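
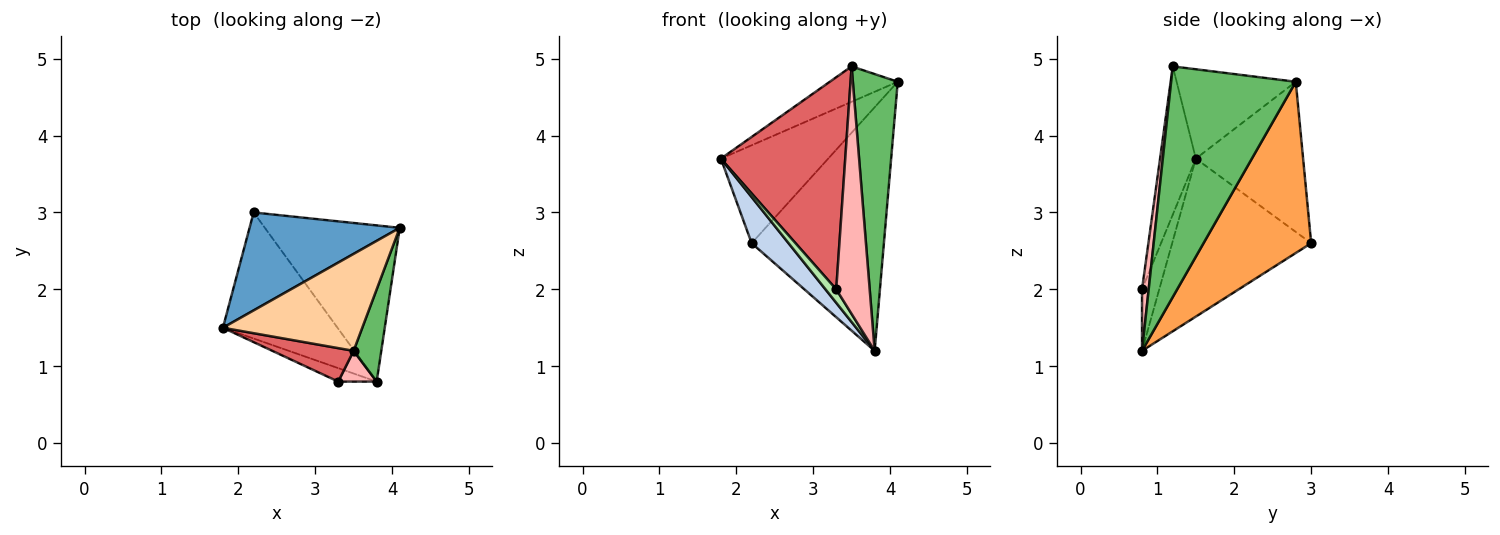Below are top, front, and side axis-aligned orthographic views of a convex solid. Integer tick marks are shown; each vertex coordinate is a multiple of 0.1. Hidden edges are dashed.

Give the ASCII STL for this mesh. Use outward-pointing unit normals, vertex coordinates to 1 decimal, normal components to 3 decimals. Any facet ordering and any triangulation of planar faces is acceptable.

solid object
 facet normal -0.577 0.577 0.577
  outer loop
   vertex 2.2 3.0 2.6
   vertex 1.8 1.5 3.7
   vertex 4.1 2.8 4.7
  endloop
 endfacet
 facet normal -0.791 -0.210 -0.574
  outer loop
   vertex 2.2 3.0 2.6
   vertex 3.8 0.8 1.2
   vertex 1.8 1.5 3.7
  endloop
 endfacet
 facet normal 0.565 0.694 -0.445
  outer loop
   vertex 2.2 3.0 2.6
   vertex 4.1 2.8 4.7
   vertex 3.8 0.8 1.2
  endloop
 endfacet
 facet normal -0.516 0.294 0.805
  outer loop
   vertex 3.5 1.2 4.9
   vertex 4.1 2.8 4.7
   vertex 1.8 1.5 3.7
  endloop
 endfacet
 facet normal 0.935 -0.337 0.112
  outer loop
   vertex 3.5 1.2 4.9
   vertex 3.8 0.8 1.2
   vertex 4.1 2.8 4.7
  endloop
 endfacet
 facet normal -0.749 -0.468 -0.468
  outer loop
   vertex 3.3 0.8 2.0
   vertex 1.8 1.5 3.7
   vertex 3.8 0.8 1.2
  endloop
 endfacet
 facet normal -0.273 -0.950 0.150
  outer loop
   vertex 3.3 0.8 2.0
   vertex 3.5 1.2 4.9
   vertex 1.8 1.5 3.7
  endloop
 endfacet
 facet normal 0.194 -0.974 0.121
  outer loop
   vertex 3.3 0.8 2.0
   vertex 3.8 0.8 1.2
   vertex 3.5 1.2 4.9
  endloop
 endfacet
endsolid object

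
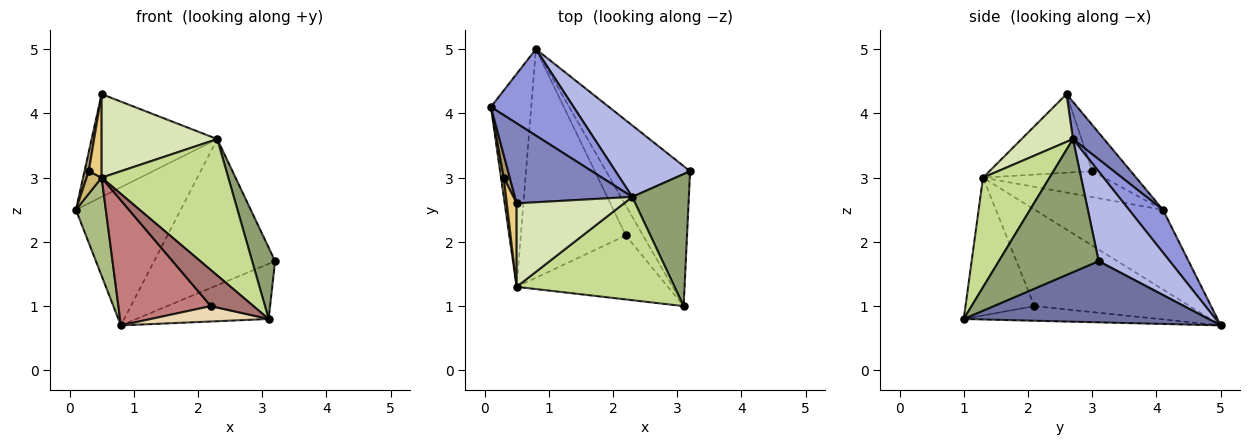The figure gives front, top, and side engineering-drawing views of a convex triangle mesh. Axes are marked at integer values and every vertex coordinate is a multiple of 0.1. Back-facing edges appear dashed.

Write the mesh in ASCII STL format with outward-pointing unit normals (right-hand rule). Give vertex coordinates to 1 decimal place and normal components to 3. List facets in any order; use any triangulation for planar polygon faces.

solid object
 facet normal 0.561 0.303 -0.770
  outer loop
   vertex 0.8 5.0 0.7
   vertex 3.2 3.1 1.7
   vertex 3.1 1.0 0.8
  endloop
 endfacet
 facet normal 0.191 0.775 0.603
  outer loop
   vertex 2.3 2.7 3.6
   vertex 0.1 4.1 2.5
   vertex 0.5 2.6 4.3
  endloop
 endfacet
 facet normal 0.264 0.818 0.512
  outer loop
   vertex 2.3 2.7 3.6
   vertex 0.8 5.0 0.7
   vertex 0.1 4.1 2.5
  endloop
 endfacet
 facet normal 0.467 0.794 0.388
  outer loop
   vertex 2.3 2.7 3.6
   vertex 3.2 3.1 1.7
   vertex 0.8 5.0 0.7
  endloop
 endfacet
 facet normal 0.900 -0.207 0.383
  outer loop
   vertex 2.3 2.7 3.6
   vertex 3.1 1.0 0.8
   vertex 3.2 3.1 1.7
  endloop
 endfacet
 facet normal -0.874 -0.204 -0.442
  outer loop
   vertex 0.5 1.3 3.0
   vertex 0.1 4.1 2.5
   vertex 0.8 5.0 0.7
  endloop
 endfacet
 facet normal 0.386 -0.735 0.557
  outer loop
   vertex 0.5 1.3 3.0
   vertex 3.1 1.0 0.8
   vertex 2.3 2.7 3.6
  endloop
 endfacet
 facet normal 0.300 -0.675 0.675
  outer loop
   vertex 0.5 1.3 3.0
   vertex 2.3 2.7 3.6
   vertex 0.5 2.6 4.3
  endloop
 endfacet
 facet normal -0.986 -0.110 0.128
  outer loop
   vertex 0.3 3.0 3.1
   vertex 0.5 2.6 4.3
   vertex 0.1 4.1 2.5
  endloop
 endfacet
 facet normal -0.987 -0.122 0.105
  outer loop
   vertex 0.3 3.0 3.1
   vertex 0.1 4.1 2.5
   vertex 0.5 1.3 3.0
  endloop
 endfacet
 facet normal -0.985 -0.123 0.123
  outer loop
   vertex 0.3 3.0 3.1
   vertex 0.5 1.3 3.0
   vertex 0.5 2.6 4.3
  endloop
 endfacet
 facet normal -0.603 -0.365 -0.709
  outer loop
   vertex 2.2 2.1 1.0
   vertex 0.8 5.0 0.7
   vertex 3.1 1.0 0.8
  endloop
 endfacet
 facet normal -0.622 -0.385 -0.682
  outer loop
   vertex 2.2 2.1 1.0
   vertex 3.1 1.0 0.8
   vertex 0.5 1.3 3.0
  endloop
 endfacet
 facet normal -0.628 -0.374 -0.683
  outer loop
   vertex 2.2 2.1 1.0
   vertex 0.5 1.3 3.0
   vertex 0.8 5.0 0.7
  endloop
 endfacet
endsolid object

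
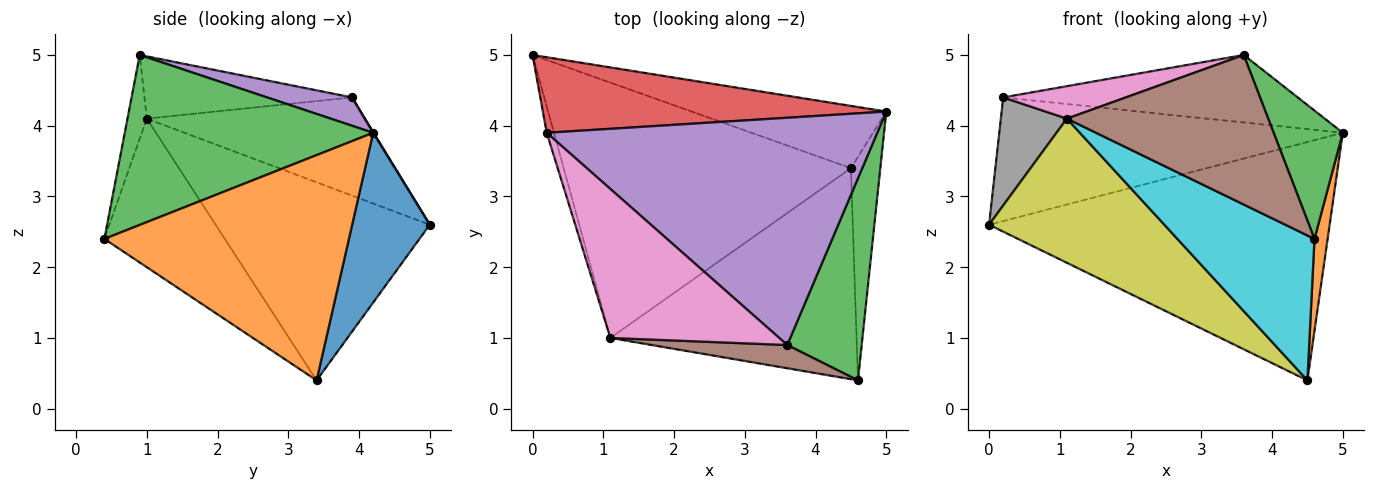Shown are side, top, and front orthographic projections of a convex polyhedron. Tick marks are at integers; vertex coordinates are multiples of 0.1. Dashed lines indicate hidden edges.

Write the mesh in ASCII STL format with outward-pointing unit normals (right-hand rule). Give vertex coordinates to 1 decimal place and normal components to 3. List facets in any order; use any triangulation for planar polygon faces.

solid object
 facet normal 0.215 0.945 -0.247
  outer loop
   vertex 4.5 3.4 0.4
   vertex 0.0 5.0 2.6
   vertex 5.0 4.2 3.9
  endloop
 endfacet
 facet normal 0.990 -0.053 -0.129
  outer loop
   vertex 4.5 3.4 0.4
   vertex 5.0 4.2 3.9
   vertex 4.6 0.4 2.4
  endloop
 endfacet
 facet normal 0.888 -0.247 0.389
  outer loop
   vertex 3.6 0.9 5.0
   vertex 4.6 0.4 2.4
   vertex 5.0 4.2 3.9
  endloop
 endfacet
 facet normal 0.001 0.853 0.521
  outer loop
   vertex 0.2 3.9 4.4
   vertex 5.0 4.2 3.9
   vertex 0.0 5.0 2.6
  endloop
 endfacet
 facet normal 0.082 0.284 0.955
  outer loop
   vertex 0.2 3.9 4.4
   vertex 3.6 0.9 5.0
   vertex 5.0 4.2 3.9
  endloop
 endfacet
 facet normal -0.094 -0.984 0.153
  outer loop
   vertex 1.1 1.0 4.1
   vertex 4.6 0.4 2.4
   vertex 3.6 0.9 5.0
  endloop
 endfacet
 facet normal -0.339 -0.200 0.919
  outer loop
   vertex 1.1 1.0 4.1
   vertex 3.6 0.9 5.0
   vertex 0.2 3.9 4.4
  endloop
 endfacet
 facet normal -0.955 -0.289 -0.071
  outer loop
   vertex 1.1 1.0 4.1
   vertex 0.2 3.9 4.4
   vertex 0.0 5.0 2.6
  endloop
 endfacet
 facet normal -0.515 -0.422 -0.747
  outer loop
   vertex 1.1 1.0 4.1
   vertex 0.0 5.0 2.6
   vertex 4.5 3.4 0.4
  endloop
 endfacet
 facet normal -0.445 -0.507 -0.738
  outer loop
   vertex 1.1 1.0 4.1
   vertex 4.5 3.4 0.4
   vertex 4.6 0.4 2.4
  endloop
 endfacet
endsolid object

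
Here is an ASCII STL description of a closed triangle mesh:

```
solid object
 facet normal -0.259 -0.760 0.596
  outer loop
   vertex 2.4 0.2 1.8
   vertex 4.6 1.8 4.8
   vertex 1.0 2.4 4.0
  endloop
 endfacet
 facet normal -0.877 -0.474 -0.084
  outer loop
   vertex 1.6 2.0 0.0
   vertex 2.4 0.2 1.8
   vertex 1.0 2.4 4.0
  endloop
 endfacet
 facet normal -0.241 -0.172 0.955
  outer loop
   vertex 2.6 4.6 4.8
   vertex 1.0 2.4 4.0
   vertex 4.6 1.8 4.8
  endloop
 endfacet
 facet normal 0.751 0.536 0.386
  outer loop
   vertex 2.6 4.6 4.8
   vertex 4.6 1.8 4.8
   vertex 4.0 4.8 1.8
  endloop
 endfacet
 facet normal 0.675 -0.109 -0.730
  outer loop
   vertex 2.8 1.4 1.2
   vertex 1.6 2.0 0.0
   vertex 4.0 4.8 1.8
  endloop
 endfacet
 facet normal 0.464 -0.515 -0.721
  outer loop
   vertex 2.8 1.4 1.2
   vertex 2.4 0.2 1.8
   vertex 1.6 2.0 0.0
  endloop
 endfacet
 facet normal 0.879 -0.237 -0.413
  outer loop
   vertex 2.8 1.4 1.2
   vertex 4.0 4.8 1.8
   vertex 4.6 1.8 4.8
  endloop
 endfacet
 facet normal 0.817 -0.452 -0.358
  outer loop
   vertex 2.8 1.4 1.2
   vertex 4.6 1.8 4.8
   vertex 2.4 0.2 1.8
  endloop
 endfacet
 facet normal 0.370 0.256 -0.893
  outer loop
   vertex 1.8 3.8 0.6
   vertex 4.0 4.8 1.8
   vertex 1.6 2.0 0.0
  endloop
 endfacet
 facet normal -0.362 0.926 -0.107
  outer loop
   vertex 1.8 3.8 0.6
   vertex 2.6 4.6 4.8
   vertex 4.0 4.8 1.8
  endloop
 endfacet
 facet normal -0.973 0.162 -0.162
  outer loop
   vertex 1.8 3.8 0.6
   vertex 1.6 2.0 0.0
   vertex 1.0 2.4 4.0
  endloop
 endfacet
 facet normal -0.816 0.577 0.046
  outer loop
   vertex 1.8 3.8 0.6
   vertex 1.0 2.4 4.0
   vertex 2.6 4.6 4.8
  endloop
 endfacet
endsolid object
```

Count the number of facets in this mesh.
12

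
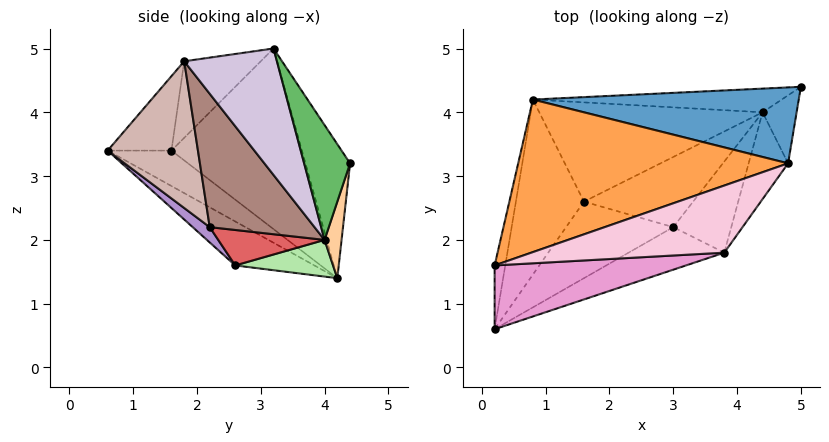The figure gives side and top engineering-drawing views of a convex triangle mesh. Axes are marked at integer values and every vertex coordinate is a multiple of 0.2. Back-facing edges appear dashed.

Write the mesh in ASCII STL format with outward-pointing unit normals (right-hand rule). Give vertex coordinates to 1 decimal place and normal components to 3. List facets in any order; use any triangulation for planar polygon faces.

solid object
 facet normal -0.260 0.817 0.516
  outer loop
   vertex 4.8 3.2 5.0
   vertex 5.0 4.4 3.2
   vertex 0.8 4.2 1.4
  endloop
 endfacet
 facet normal -0.958 0.000 -0.287
  outer loop
   vertex 0.2 1.6 3.4
   vertex 0.8 4.2 1.4
   vertex 0.2 0.6 3.4
  endloop
 endfacet
 facet normal -0.441 0.609 0.659
  outer loop
   vertex 0.2 1.6 3.4
   vertex 4.8 3.2 5.0
   vertex 0.8 4.2 1.4
  endloop
 endfacet
 facet normal 0.112 0.925 -0.364
  outer loop
   vertex 4.4 4.0 2.0
   vertex 0.8 4.2 1.4
   vertex 5.0 4.4 3.2
  endloop
 endfacet
 facet normal 0.827 -0.506 -0.245
  outer loop
   vertex 4.4 4.0 2.0
   vertex 5.0 4.4 3.2
   vertex 4.8 3.2 5.0
  endloop
 endfacet
 facet normal 0.162 -0.042 -0.986
  outer loop
   vertex 1.6 2.6 1.6
   vertex 0.8 4.2 1.4
   vertex 4.4 4.0 2.0
  endloop
 endfacet
 facet normal 0.292 -0.327 -0.899
  outer loop
   vertex 1.6 2.6 1.6
   vertex 4.4 4.0 2.0
   vertex 3.0 2.2 2.2
  endloop
 endfacet
 facet normal -0.508 -0.352 -0.786
  outer loop
   vertex 1.6 2.6 1.6
   vertex 0.2 0.6 3.4
   vertex 0.8 4.2 1.4
  endloop
 endfacet
 facet normal 0.101 -0.704 -0.704
  outer loop
   vertex 1.6 2.6 1.6
   vertex 3.0 2.2 2.2
   vertex 0.2 0.6 3.4
  endloop
 endfacet
 facet normal 0.804 -0.539 -0.251
  outer loop
   vertex 3.8 1.8 4.8
   vertex 4.4 4.0 2.0
   vertex 4.8 3.2 5.0
  endloop
 endfacet
 facet normal 0.731 -0.604 -0.318
  outer loop
   vertex 3.8 1.8 4.8
   vertex 3.0 2.2 2.2
   vertex 4.4 4.0 2.0
  endloop
 endfacet
 facet normal 0.394 -0.882 -0.257
  outer loop
   vertex 3.8 1.8 4.8
   vertex 0.2 0.6 3.4
   vertex 3.0 2.2 2.2
  endloop
 endfacet
 facet normal -0.362 0.000 0.932
  outer loop
   vertex 3.8 1.8 4.8
   vertex 0.2 1.6 3.4
   vertex 0.2 0.6 3.4
  endloop
 endfacet
 facet normal -0.366 0.129 0.922
  outer loop
   vertex 3.8 1.8 4.8
   vertex 4.8 3.2 5.0
   vertex 0.2 1.6 3.4
  endloop
 endfacet
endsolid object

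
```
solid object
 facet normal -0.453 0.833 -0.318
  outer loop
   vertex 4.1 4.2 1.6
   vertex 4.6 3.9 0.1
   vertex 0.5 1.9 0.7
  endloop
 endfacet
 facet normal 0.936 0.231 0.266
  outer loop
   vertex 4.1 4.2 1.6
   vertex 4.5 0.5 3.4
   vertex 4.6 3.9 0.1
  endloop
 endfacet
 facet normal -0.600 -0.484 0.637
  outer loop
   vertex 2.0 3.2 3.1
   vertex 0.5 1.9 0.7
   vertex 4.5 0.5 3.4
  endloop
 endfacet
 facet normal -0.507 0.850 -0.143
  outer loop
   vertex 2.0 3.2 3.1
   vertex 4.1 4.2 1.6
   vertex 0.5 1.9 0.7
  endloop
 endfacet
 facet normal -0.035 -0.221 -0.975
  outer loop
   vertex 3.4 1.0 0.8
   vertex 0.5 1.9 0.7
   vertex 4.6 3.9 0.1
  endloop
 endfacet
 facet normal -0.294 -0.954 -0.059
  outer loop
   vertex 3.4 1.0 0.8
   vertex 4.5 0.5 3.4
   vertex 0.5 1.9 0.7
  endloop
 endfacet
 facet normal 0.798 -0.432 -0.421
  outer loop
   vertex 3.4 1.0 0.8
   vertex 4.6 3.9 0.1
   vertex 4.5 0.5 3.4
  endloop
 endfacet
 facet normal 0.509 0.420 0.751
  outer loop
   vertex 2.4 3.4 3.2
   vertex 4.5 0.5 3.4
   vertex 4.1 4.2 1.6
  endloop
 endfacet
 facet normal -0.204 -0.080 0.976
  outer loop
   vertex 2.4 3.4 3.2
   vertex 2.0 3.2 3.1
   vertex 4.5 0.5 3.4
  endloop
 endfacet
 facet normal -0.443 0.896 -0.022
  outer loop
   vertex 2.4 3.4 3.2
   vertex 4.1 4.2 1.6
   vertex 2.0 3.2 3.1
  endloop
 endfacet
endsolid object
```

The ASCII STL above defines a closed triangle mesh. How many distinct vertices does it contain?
7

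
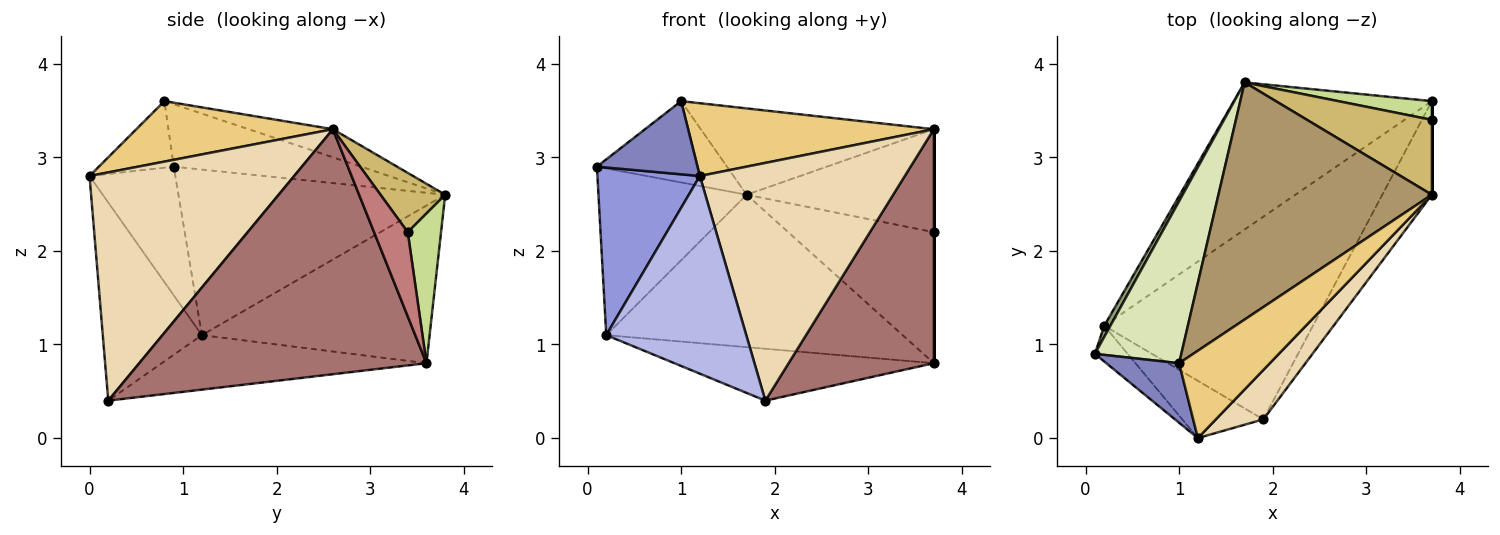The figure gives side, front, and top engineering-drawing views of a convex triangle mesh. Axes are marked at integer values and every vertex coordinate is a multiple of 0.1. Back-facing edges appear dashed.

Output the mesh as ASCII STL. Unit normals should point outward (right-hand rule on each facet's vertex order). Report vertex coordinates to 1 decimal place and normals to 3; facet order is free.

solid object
 facet normal -0.245 0.240 -0.939
  outer loop
   vertex 0.2 1.2 1.1
   vertex 3.7 3.6 0.8
   vertex 1.9 0.2 0.4
  endloop
 endfacet
 facet normal -0.500 -0.672 0.547
  outer loop
   vertex 1.2 0.0 2.8
   vertex 1.0 0.8 3.6
   vertex 0.1 0.9 2.9
  endloop
 endfacet
 facet normal -0.634 -0.757 -0.161
  outer loop
   vertex 1.2 0.0 2.8
   vertex 0.1 0.9 2.9
   vertex 0.2 1.2 1.1
  endloop
 endfacet
 facet normal -0.562 -0.794 -0.230
  outer loop
   vertex 1.2 0.0 2.8
   vertex 0.2 1.2 1.1
   vertex 1.9 0.2 0.4
  endloop
 endfacet
 facet normal -0.874 0.485 0.032
  outer loop
   vertex 1.7 3.8 2.6
   vertex 0.2 1.2 1.1
   vertex 0.1 0.9 2.9
  endloop
 endfacet
 facet normal -0.484 0.630 -0.608
  outer loop
   vertex 1.7 3.8 2.6
   vertex 3.7 3.6 0.8
   vertex 0.2 1.2 1.1
  endloop
 endfacet
 facet normal 0.221 0.966 0.138
  outer loop
   vertex 1.7 3.8 2.6
   vertex 3.7 3.4 2.2
   vertex 3.7 3.6 0.8
  endloop
 endfacet
 facet normal -0.542 0.377 0.751
  outer loop
   vertex 1.7 3.8 2.6
   vertex 0.1 0.9 2.9
   vertex 1.0 0.8 3.6
  endloop
 endfacet
 facet normal -0.123 0.339 0.933
  outer loop
   vertex 3.7 2.6 3.3
   vertex 1.7 3.8 2.6
   vertex 1.0 0.8 3.6
  endloop
 endfacet
 facet normal 0.269 0.779 0.566
  outer loop
   vertex 3.7 2.6 3.3
   vertex 3.7 3.4 2.2
   vertex 1.7 3.8 2.6
  endloop
 endfacet
 facet normal 0.456 -0.570 0.684
  outer loop
   vertex 3.7 2.6 3.3
   vertex 1.0 0.8 3.6
   vertex 1.2 0.0 2.8
  endloop
 endfacet
 facet normal 0.699 -0.700 0.146
  outer loop
   vertex 3.7 2.6 3.3
   vertex 1.2 0.0 2.8
   vertex 1.9 0.2 0.4
  endloop
 endfacet
 facet normal 0.878 -0.444 -0.178
  outer loop
   vertex 3.7 2.6 3.3
   vertex 1.9 0.2 0.4
   vertex 3.7 3.6 0.8
  endloop
 endfacet
 facet normal 1.000 0.000 0.000
  outer loop
   vertex 3.7 2.6 3.3
   vertex 3.7 3.6 0.8
   vertex 3.7 3.4 2.2
  endloop
 endfacet
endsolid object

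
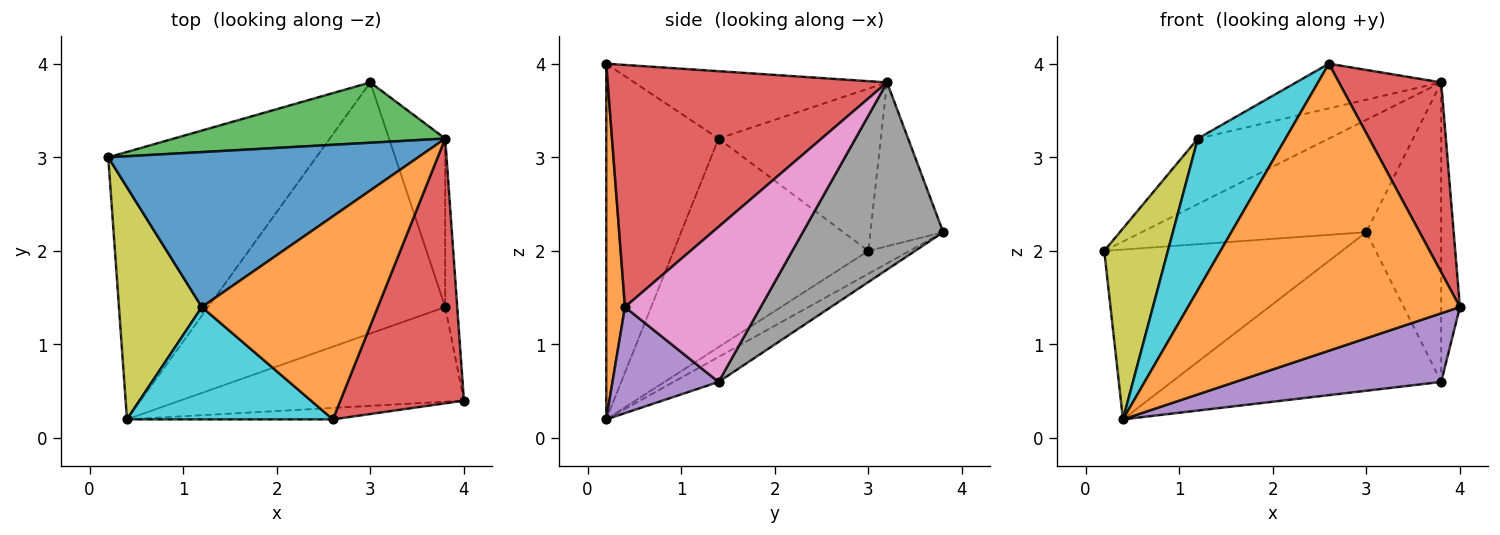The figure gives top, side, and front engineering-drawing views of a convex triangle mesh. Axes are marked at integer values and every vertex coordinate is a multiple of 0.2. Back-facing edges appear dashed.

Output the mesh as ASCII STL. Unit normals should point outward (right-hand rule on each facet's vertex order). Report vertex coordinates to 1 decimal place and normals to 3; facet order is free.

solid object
 facet normal -0.092 0.534 -0.841
  outer loop
   vertex 0.4 0.2 0.2
   vertex 0.2 3.0 2.0
   vertex 3.0 3.8 2.2
  endloop
 endfacet
 facet normal 0.069 -0.997 -0.040
  outer loop
   vertex 0.4 0.2 0.2
   vertex 4.0 0.4 1.4
   vertex 2.6 0.2 4.0
  endloop
 endfacet
 facet normal -0.275 0.847 0.455
  outer loop
   vertex 3.8 3.2 3.8
   vertex 3.0 3.8 2.2
   vertex 0.2 3.0 2.0
  endloop
 endfacet
 facet normal 0.847 -0.310 0.432
  outer loop
   vertex 3.8 3.2 3.8
   vertex 2.6 0.2 4.0
   vertex 4.0 0.4 1.4
  endloop
 endfacet
 facet normal 0.290 -0.562 -0.775
  outer loop
   vertex 3.8 1.4 0.6
   vertex 4.0 0.4 1.4
   vertex 0.4 0.2 0.2
  endloop
 endfacet
 facet normal -0.089 0.532 -0.842
  outer loop
   vertex 3.8 1.4 0.6
   vertex 0.4 0.2 0.2
   vertex 3.0 3.8 2.2
  endloop
 endfacet
 facet normal 0.988 0.136 -0.077
  outer loop
   vertex 3.8 1.4 0.6
   vertex 3.8 3.2 3.8
   vertex 4.0 0.4 1.4
  endloop
 endfacet
 facet normal 0.853 0.455 -0.256
  outer loop
   vertex 3.8 1.4 0.6
   vertex 3.0 3.8 2.2
   vertex 3.8 3.2 3.8
  endloop
 endfacet
 facet normal -0.889 -0.291 0.353
  outer loop
   vertex 1.2 1.4 3.2
   vertex 0.2 3.0 2.0
   vertex 0.4 0.2 0.2
  endloop
 endfacet
 facet normal -0.717 -0.560 0.415
  outer loop
   vertex 1.2 1.4 3.2
   vertex 0.4 0.2 0.2
   vertex 2.6 0.2 4.0
  endloop
 endfacet
 facet normal -0.434 0.351 0.830
  outer loop
   vertex 1.2 1.4 3.2
   vertex 3.8 3.2 3.8
   vertex 0.2 3.0 2.0
  endloop
 endfacet
 facet normal -0.350 0.201 0.915
  outer loop
   vertex 1.2 1.4 3.2
   vertex 2.6 0.2 4.0
   vertex 3.8 3.2 3.8
  endloop
 endfacet
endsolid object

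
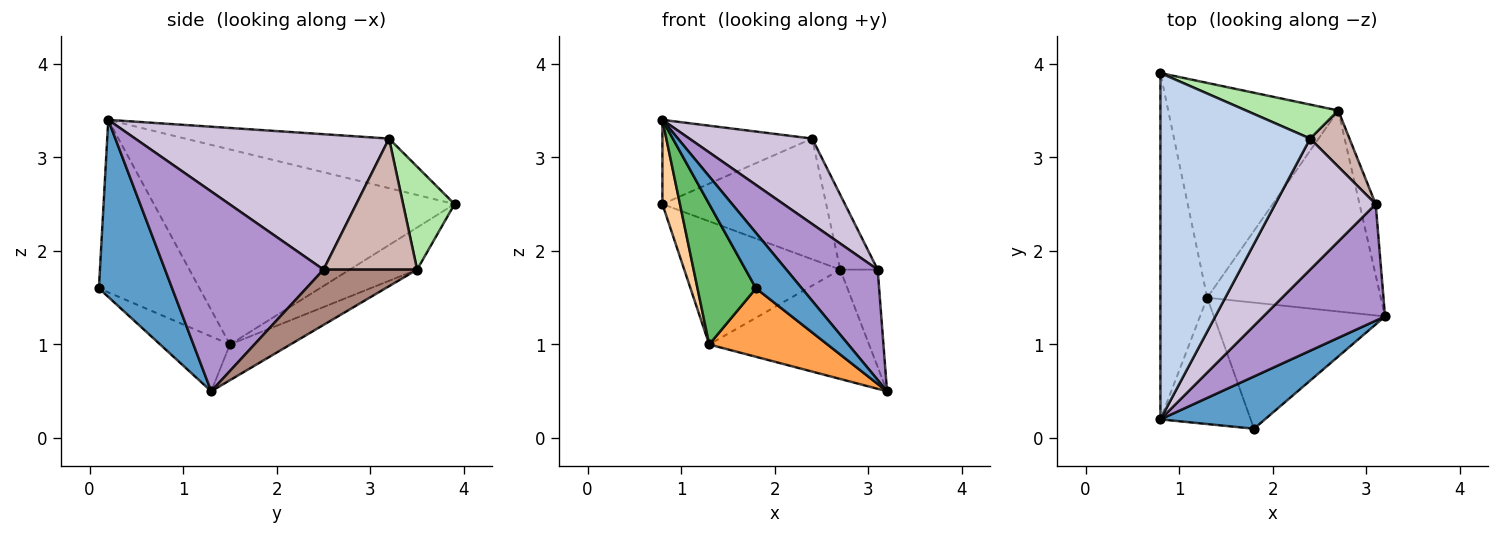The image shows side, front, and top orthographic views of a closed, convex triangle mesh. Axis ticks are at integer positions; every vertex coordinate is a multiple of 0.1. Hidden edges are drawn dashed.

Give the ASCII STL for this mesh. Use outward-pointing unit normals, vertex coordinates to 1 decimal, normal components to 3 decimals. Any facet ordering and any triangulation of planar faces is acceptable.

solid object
 facet normal 0.758 -0.474 0.448
  outer loop
   vertex 1.8 0.1 1.6
   vertex 3.2 1.3 0.5
   vertex 0.8 0.2 3.4
  endloop
 endfacet
 facet normal -0.306 0.225 0.925
  outer loop
   vertex 2.4 3.2 3.2
   vertex 0.8 3.9 2.5
   vertex 0.8 0.2 3.4
  endloop
 endfacet
 facet normal -0.271 -0.459 -0.846
  outer loop
   vertex 1.3 1.5 1.0
   vertex 3.2 1.3 0.5
   vertex 1.8 0.1 1.6
  endloop
 endfacet
 facet normal -0.971 -0.057 -0.233
  outer loop
   vertex 1.3 1.5 1.0
   vertex 0.8 0.2 3.4
   vertex 0.8 3.9 2.5
  endloop
 endfacet
 facet normal -0.788 -0.458 -0.412
  outer loop
   vertex 1.3 1.5 1.0
   vertex 1.8 0.1 1.6
   vertex 0.8 0.2 3.4
  endloop
 endfacet
 facet normal 0.290 0.921 0.259
  outer loop
   vertex 2.7 3.5 1.8
   vertex 0.8 3.9 2.5
   vertex 2.4 3.2 3.2
  endloop
 endfacet
 facet normal -0.210 0.486 -0.848
  outer loop
   vertex 2.7 3.5 1.8
   vertex 1.3 1.5 1.0
   vertex 0.8 3.9 2.5
  endloop
 endfacet
 facet normal -0.178 0.470 -0.864
  outer loop
   vertex 2.7 3.5 1.8
   vertex 3.2 1.3 0.5
   vertex 1.3 1.5 1.0
  endloop
 endfacet
 facet normal 0.766 -0.442 0.467
  outer loop
   vertex 3.1 2.5 1.8
   vertex 0.8 0.2 3.4
   vertex 3.2 1.3 0.5
  endloop
 endfacet
 facet normal 0.749 -0.362 0.555
  outer loop
   vertex 3.1 2.5 1.8
   vertex 2.4 3.2 3.2
   vertex 0.8 0.2 3.4
  endloop
 endfacet
 facet normal 0.896 0.358 -0.262
  outer loop
   vertex 3.1 2.5 1.8
   vertex 3.2 1.3 0.5
   vertex 2.7 3.5 1.8
  endloop
 endfacet
 facet normal 0.894 0.358 0.268
  outer loop
   vertex 3.1 2.5 1.8
   vertex 2.7 3.5 1.8
   vertex 2.4 3.2 3.2
  endloop
 endfacet
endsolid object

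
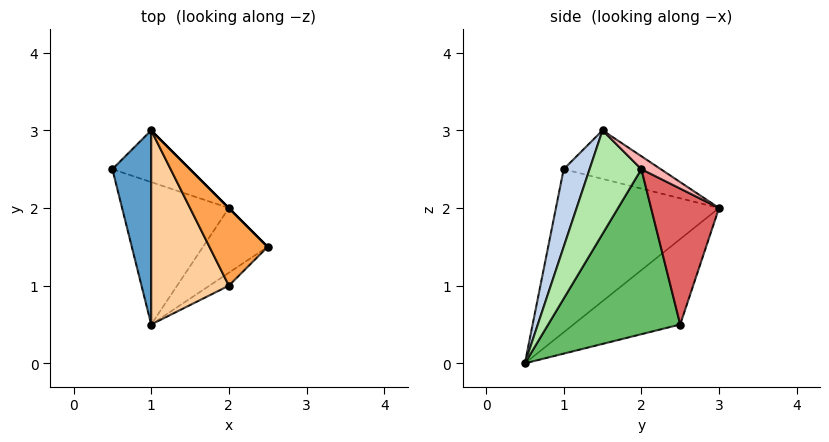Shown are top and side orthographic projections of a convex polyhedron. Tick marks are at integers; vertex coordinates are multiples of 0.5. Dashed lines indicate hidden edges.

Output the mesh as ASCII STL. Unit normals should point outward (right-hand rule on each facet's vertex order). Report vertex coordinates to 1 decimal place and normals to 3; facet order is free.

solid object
 facet normal -0.864 -0.314 0.393
  outer loop
   vertex 1.0 3.0 2.0
   vertex 0.5 2.5 0.5
   vertex 1.0 0.5 0.0
  endloop
 endfacet
 facet normal 0.784 -0.588 -0.196
  outer loop
   vertex 2.0 1.0 2.5
   vertex 1.0 0.5 0.0
   vertex 2.5 1.5 3.0
  endloop
 endfacet
 facet normal -0.635 -0.127 0.762
  outer loop
   vertex 2.0 1.0 2.5
   vertex 2.5 1.5 3.0
   vertex 1.0 3.0 2.0
  endloop
 endfacet
 facet normal -0.854 -0.325 0.407
  outer loop
   vertex 2.0 1.0 2.5
   vertex 1.0 3.0 2.0
   vertex 1.0 0.5 0.0
  endloop
 endfacet
 facet normal 0.793 0.327 -0.513
  outer loop
   vertex 2.0 2.0 2.5
   vertex 1.0 0.5 0.0
   vertex 0.5 2.5 0.5
  endloop
 endfacet
 facet normal 0.808 0.303 -0.505
  outer loop
   vertex 2.0 2.0 2.5
   vertex 2.5 1.5 3.0
   vertex 1.0 0.5 0.0
  endloop
 endfacet
 facet normal 0.738 0.527 -0.422
  outer loop
   vertex 2.0 2.0 2.5
   vertex 0.5 2.5 0.5
   vertex 1.0 3.0 2.0
  endloop
 endfacet
 facet normal 0.707 0.707 0.000
  outer loop
   vertex 2.0 2.0 2.5
   vertex 1.0 3.0 2.0
   vertex 2.5 1.5 3.0
  endloop
 endfacet
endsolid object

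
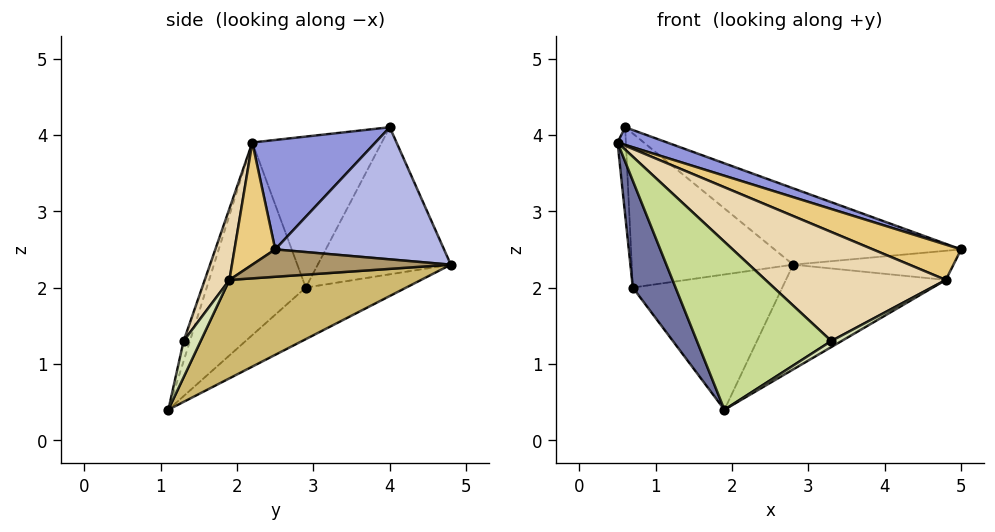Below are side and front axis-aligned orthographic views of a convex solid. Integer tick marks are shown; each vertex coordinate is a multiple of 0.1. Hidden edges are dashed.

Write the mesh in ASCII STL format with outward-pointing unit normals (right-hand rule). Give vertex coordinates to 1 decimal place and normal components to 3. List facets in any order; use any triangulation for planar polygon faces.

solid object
 facet normal -0.892 -0.385 -0.236
  outer loop
   vertex 0.7 2.9 2.0
   vertex 1.9 1.1 0.4
   vertex 0.5 2.2 3.9
  endloop
 endfacet
 facet normal -0.332 0.494 -0.804
  outer loop
   vertex 0.7 2.9 2.0
   vertex 2.8 4.8 2.3
   vertex 1.9 1.1 0.4
  endloop
 endfacet
 facet normal 0.302 -0.122 0.945
  outer loop
   vertex 0.6 4.0 4.1
   vertex 0.5 2.2 3.9
   vertex 5.0 2.5 2.5
  endloop
 endfacet
 facet normal 0.440 0.487 0.754
  outer loop
   vertex 0.6 4.0 4.1
   vertex 5.0 2.5 2.5
   vertex 2.8 4.8 2.3
  endloop
 endfacet
 facet normal -0.995 0.064 -0.081
  outer loop
   vertex 0.6 4.0 4.1
   vertex 0.7 2.9 2.0
   vertex 0.5 2.2 3.9
  endloop
 endfacet
 facet normal -0.583 0.708 -0.398
  outer loop
   vertex 0.6 4.0 4.1
   vertex 2.8 4.8 2.3
   vertex 0.7 2.9 2.0
  endloop
 endfacet
 facet normal -0.045 -0.958 0.283
  outer loop
   vertex 3.3 1.3 1.3
   vertex 0.5 2.2 3.9
   vertex 1.9 1.1 0.4
  endloop
 endfacet
 facet normal 0.543 -0.329 -0.772
  outer loop
   vertex 4.8 1.9 2.1
   vertex 3.3 1.3 1.3
   vertex 1.9 1.1 0.4
  endloop
 endfacet
 facet normal 0.467 0.377 -0.800
  outer loop
   vertex 4.8 1.9 2.1
   vertex 2.8 4.8 2.3
   vertex 5.0 2.5 2.5
  endloop
 endfacet
 facet normal 0.405 0.338 -0.850
  outer loop
   vertex 4.8 1.9 2.1
   vertex 1.9 1.1 0.4
   vertex 2.8 4.8 2.3
  endloop
 endfacet
 facet normal 0.275 -0.595 0.755
  outer loop
   vertex 4.8 1.9 2.1
   vertex 5.0 2.5 2.5
   vertex 0.5 2.2 3.9
  endloop
 endfacet
 facet normal 0.122 -0.890 0.439
  outer loop
   vertex 4.8 1.9 2.1
   vertex 0.5 2.2 3.9
   vertex 3.3 1.3 1.3
  endloop
 endfacet
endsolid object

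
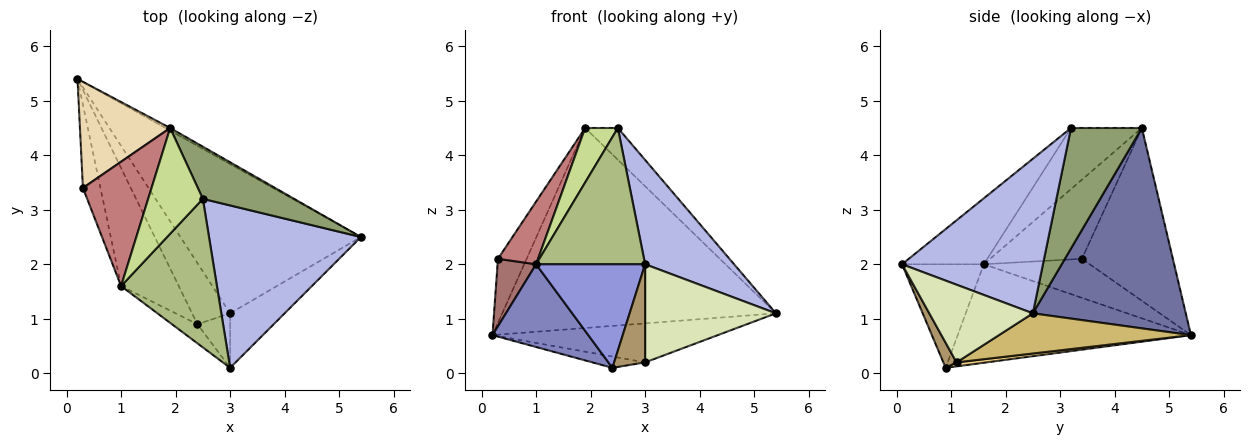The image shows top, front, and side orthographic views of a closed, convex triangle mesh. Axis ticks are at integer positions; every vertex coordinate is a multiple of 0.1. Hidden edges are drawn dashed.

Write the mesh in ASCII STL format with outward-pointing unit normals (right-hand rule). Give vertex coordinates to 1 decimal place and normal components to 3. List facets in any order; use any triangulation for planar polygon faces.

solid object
 facet normal 0.488 0.873 -0.011
  outer loop
   vertex 1.9 4.5 4.5
   vertex 5.4 2.5 1.1
   vertex 0.2 5.4 0.7
  endloop
 endfacet
 facet normal -0.813 -0.334 -0.476
  outer loop
   vertex 1.0 1.6 2.0
   vertex 0.2 5.4 0.7
   vertex 2.4 0.9 0.1
  endloop
 endfacet
 facet normal -0.594 -0.791 -0.146
  outer loop
   vertex 1.0 1.6 2.0
   vertex 2.4 0.9 0.1
   vertex 3.0 0.1 2.0
  endloop
 endfacet
 facet normal 0.650 -0.411 0.639
  outer loop
   vertex 2.5 3.2 4.5
   vertex 3.0 0.1 2.0
   vertex 5.4 2.5 1.1
  endloop
 endfacet
 facet normal 0.748 0.345 0.567
  outer loop
   vertex 2.5 3.2 4.5
   vertex 5.4 2.5 1.1
   vertex 1.9 4.5 4.5
  endloop
 endfacet
 facet normal -0.452 -0.603 0.657
  outer loop
   vertex 2.5 3.2 4.5
   vertex 1.0 1.6 2.0
   vertex 3.0 0.1 2.0
  endloop
 endfacet
 facet normal -0.705 -0.325 0.631
  outer loop
   vertex 2.5 3.2 4.5
   vertex 1.9 4.5 4.5
   vertex 1.0 1.6 2.0
  endloop
 endfacet
 facet normal 0.569 -0.719 -0.399
  outer loop
   vertex 3.0 1.1 0.2
   vertex 5.4 2.5 1.1
   vertex 3.0 0.1 2.0
  endloop
 endfacet
 facet normal 0.349 -0.819 -0.455
  outer loop
   vertex 3.0 1.1 0.2
   vertex 3.0 0.1 2.0
   vertex 2.4 0.9 0.1
  endloop
 endfacet
 facet normal 0.211 0.247 -0.946
  outer loop
   vertex 3.0 1.1 0.2
   vertex 0.2 5.4 0.7
   vertex 5.4 2.5 1.1
  endloop
 endfacet
 facet normal 0.103 0.181 -0.978
  outer loop
   vertex 3.0 1.1 0.2
   vertex 2.4 0.9 0.1
   vertex 0.2 5.4 0.7
  endloop
 endfacet
 facet normal -0.854 0.269 0.446
  outer loop
   vertex 0.3 3.4 2.1
   vertex 1.9 4.5 4.5
   vertex 0.2 5.4 0.7
  endloop
 endfacet
 facet normal -0.866 -0.315 -0.388
  outer loop
   vertex 0.3 3.4 2.1
   vertex 0.2 5.4 0.7
   vertex 1.0 1.6 2.0
  endloop
 endfacet
 facet normal -0.717 -0.314 0.622
  outer loop
   vertex 0.3 3.4 2.1
   vertex 1.0 1.6 2.0
   vertex 1.9 4.5 4.5
  endloop
 endfacet
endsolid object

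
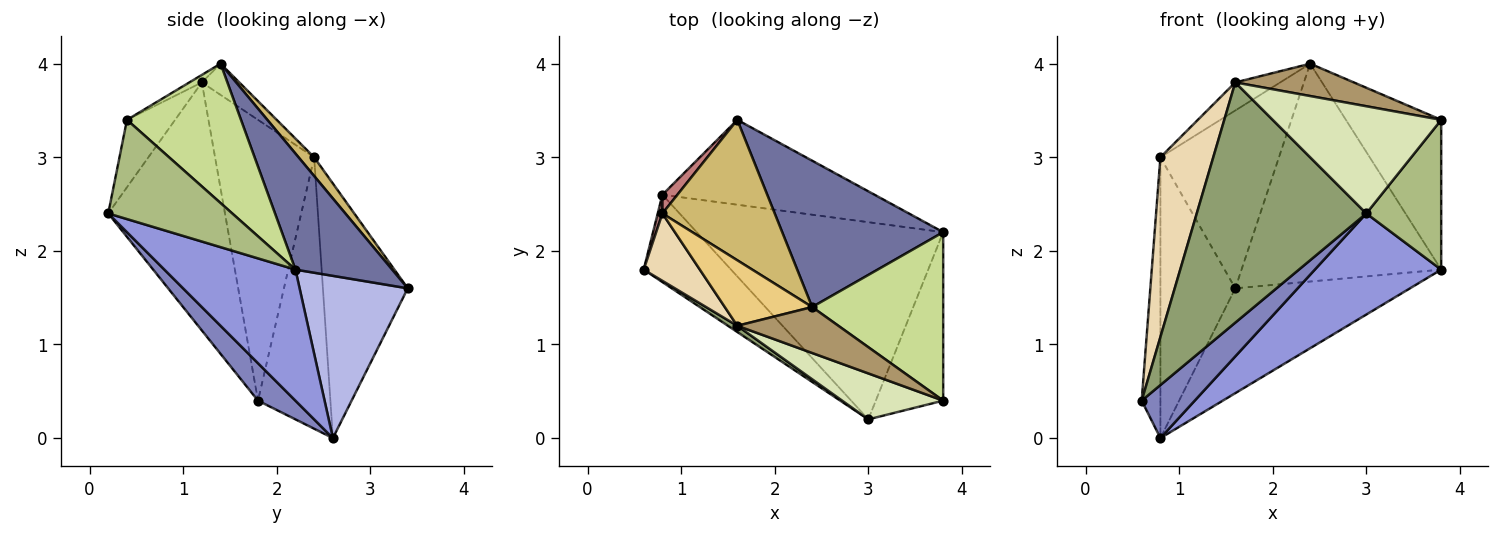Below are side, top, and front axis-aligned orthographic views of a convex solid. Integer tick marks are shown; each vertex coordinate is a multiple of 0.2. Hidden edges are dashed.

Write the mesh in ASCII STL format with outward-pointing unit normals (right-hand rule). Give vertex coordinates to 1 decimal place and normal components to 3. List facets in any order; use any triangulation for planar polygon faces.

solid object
 facet normal 0.373 0.770 0.517
  outer loop
   vertex 1.6 3.4 1.6
   vertex 2.4 1.4 4.0
   vertex 3.8 2.2 1.8
  endloop
 endfacet
 facet normal 0.344 -0.487 -0.803
  outer loop
   vertex 0.8 2.6 0.0
   vertex 3.0 0.2 2.4
   vertex 0.6 1.8 0.4
  endloop
 endfacet
 facet normal 0.428 -0.412 -0.804
  outer loop
   vertex 0.8 2.6 0.0
   vertex 3.8 2.2 1.8
   vertex 3.0 0.2 2.4
  endloop
 endfacet
 facet normal 0.434 0.700 -0.567
  outer loop
   vertex 0.8 2.6 0.0
   vertex 1.6 3.4 1.6
   vertex 3.8 2.2 1.8
  endloop
 endfacet
 facet normal -0.567 -0.824 0.021
  outer loop
   vertex 1.6 1.2 3.8
   vertex 0.6 1.8 0.4
   vertex 3.0 0.2 2.4
  endloop
 endfacet
 facet normal 0.740 -0.447 -0.503
  outer loop
   vertex 3.8 0.4 3.4
   vertex 3.0 0.2 2.4
   vertex 3.8 2.2 1.8
  endloop
 endfacet
 facet normal 0.622 0.520 0.585
  outer loop
   vertex 3.8 0.4 3.4
   vertex 3.8 2.2 1.8
   vertex 2.4 1.4 4.0
  endloop
 endfacet
 facet normal -0.254 -0.889 0.381
  outer loop
   vertex 3.8 0.4 3.4
   vertex 1.6 1.2 3.8
   vertex 3.0 0.2 2.4
  endloop
 endfacet
 facet normal -0.060 -0.574 0.816
  outer loop
   vertex 3.8 0.4 3.4
   vertex 2.4 1.4 4.0
   vertex 1.6 1.2 3.8
  endloop
 endfacet
 facet normal 0.103 0.781 0.616
  outer loop
   vertex 0.8 2.4 3.0
   vertex 2.4 1.4 4.0
   vertex 1.6 3.4 1.6
  endloop
 endfacet
 facet normal -0.312 0.374 0.873
  outer loop
   vertex 0.8 2.4 3.0
   vertex 1.6 1.2 3.8
   vertex 2.4 1.4 4.0
  endloop
 endfacet
 facet normal -0.869 -0.463 0.174
  outer loop
   vertex 0.8 2.4 3.0
   vertex 0.6 1.8 0.4
   vertex 1.6 1.2 3.8
  endloop
 endfacet
 facet normal -0.968 0.250 0.017
  outer loop
   vertex 0.8 2.4 3.0
   vertex 0.8 2.6 0.0
   vertex 0.6 1.8 0.4
  endloop
 endfacet
 facet normal -0.749 0.661 0.044
  outer loop
   vertex 0.8 2.4 3.0
   vertex 1.6 3.4 1.6
   vertex 0.8 2.6 0.0
  endloop
 endfacet
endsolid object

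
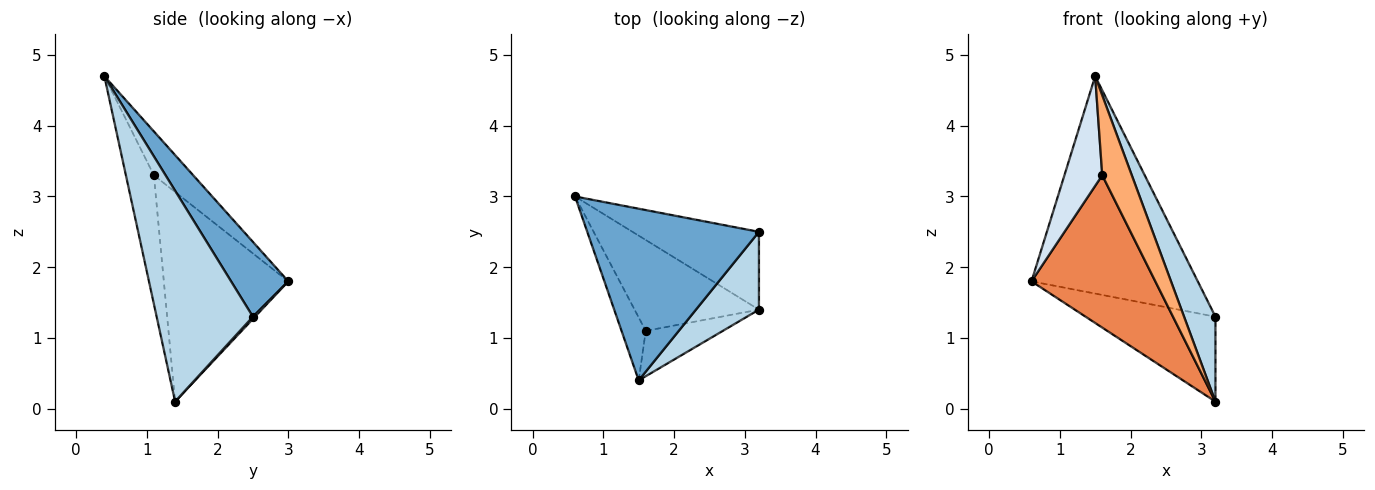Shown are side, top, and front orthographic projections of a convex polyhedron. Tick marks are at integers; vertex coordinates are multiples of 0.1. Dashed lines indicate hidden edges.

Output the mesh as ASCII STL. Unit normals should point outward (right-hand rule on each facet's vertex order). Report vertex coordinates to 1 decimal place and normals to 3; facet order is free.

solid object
 facet normal 0.261 0.758 0.598
  outer loop
   vertex 1.5 0.4 4.7
   vertex 3.2 2.5 1.3
   vertex 0.6 3.0 1.8
  endloop
 endfacet
 facet normal 0.012 0.737 -0.676
  outer loop
   vertex 3.2 1.4 0.1
   vertex 0.6 3.0 1.8
   vertex 3.2 2.5 1.3
  endloop
 endfacet
 facet normal 0.915 -0.298 0.273
  outer loop
   vertex 3.2 1.4 0.1
   vertex 3.2 2.5 1.3
   vertex 1.5 0.4 4.7
  endloop
 endfacet
 facet normal -0.669 -0.644 -0.370
  outer loop
   vertex 1.6 1.1 3.3
   vertex 1.5 0.4 4.7
   vertex 0.6 3.0 1.8
  endloop
 endfacet
 facet normal -0.654 -0.650 -0.388
  outer loop
   vertex 1.6 1.1 3.3
   vertex 0.6 3.0 1.8
   vertex 3.2 1.4 0.1
  endloop
 endfacet
 facet normal -0.636 -0.671 -0.381
  outer loop
   vertex 1.6 1.1 3.3
   vertex 3.2 1.4 0.1
   vertex 1.5 0.4 4.7
  endloop
 endfacet
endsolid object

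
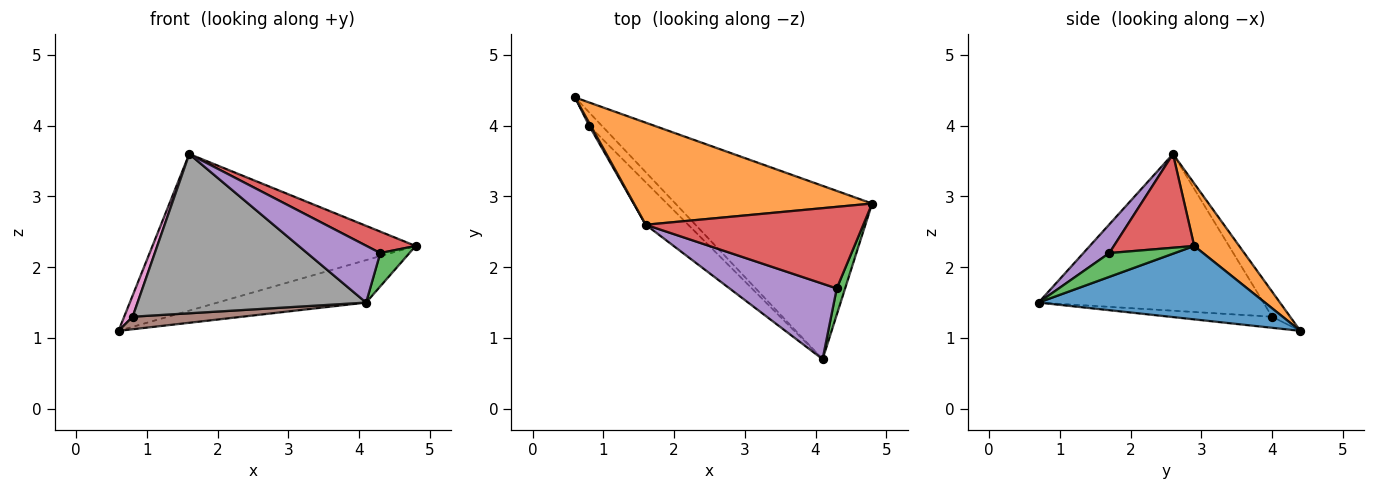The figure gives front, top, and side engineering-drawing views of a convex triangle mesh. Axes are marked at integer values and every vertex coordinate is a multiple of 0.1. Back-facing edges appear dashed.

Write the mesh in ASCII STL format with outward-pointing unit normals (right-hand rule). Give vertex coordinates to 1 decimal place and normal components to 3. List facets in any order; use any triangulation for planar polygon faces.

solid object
 facet normal 0.341 0.224 -0.913
  outer loop
   vertex 4.1 0.7 1.5
   vertex 0.6 4.4 1.1
   vertex 4.8 2.9 2.3
  endloop
 endfacet
 facet normal 0.142 0.829 0.540
  outer loop
   vertex 1.6 2.6 3.6
   vertex 4.8 2.9 2.3
   vertex 0.6 4.4 1.1
  endloop
 endfacet
 facet normal 0.870 -0.388 0.306
  outer loop
   vertex 4.3 1.7 2.2
   vertex 4.1 0.7 1.5
   vertex 4.8 2.9 2.3
  endloop
 endfacet
 facet normal 0.385 -0.235 0.893
  outer loop
   vertex 4.3 1.7 2.2
   vertex 4.8 2.9 2.3
   vertex 1.6 2.6 3.6
  endloop
 endfacet
 facet normal 0.209 -0.589 0.781
  outer loop
   vertex 4.3 1.7 2.2
   vertex 1.6 2.6 3.6
   vertex 4.1 0.7 1.5
  endloop
 endfacet
 facet normal -0.539 -0.577 -0.614
  outer loop
   vertex 0.8 4.0 1.3
   vertex 0.6 4.4 1.1
   vertex 4.1 0.7 1.5
  endloop
 endfacet
 facet normal -0.904 -0.424 0.057
  outer loop
   vertex 0.8 4.0 1.3
   vertex 1.6 2.6 3.6
   vertex 0.6 4.4 1.1
  endloop
 endfacet
 facet normal -0.689 -0.700 -0.187
  outer loop
   vertex 0.8 4.0 1.3
   vertex 4.1 0.7 1.5
   vertex 1.6 2.6 3.6
  endloop
 endfacet
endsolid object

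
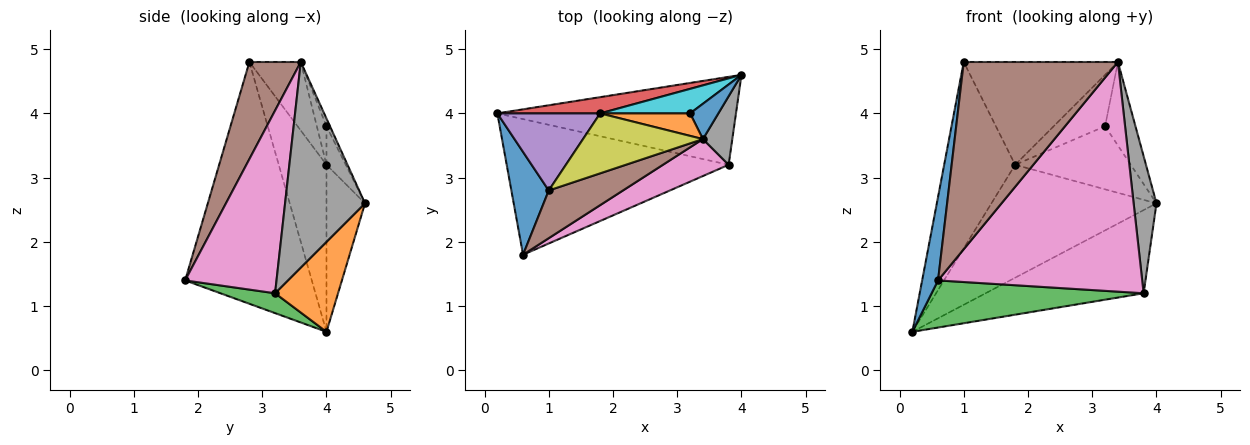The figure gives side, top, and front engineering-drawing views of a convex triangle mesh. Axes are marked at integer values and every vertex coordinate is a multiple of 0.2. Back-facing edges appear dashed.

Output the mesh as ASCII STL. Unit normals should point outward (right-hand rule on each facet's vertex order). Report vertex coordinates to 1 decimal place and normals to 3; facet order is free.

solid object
 facet normal -0.981 -0.123 0.152
  outer loop
   vertex 1.0 2.8 4.8
   vertex 0.2 4.0 0.6
   vertex 0.6 1.8 1.4
  endloop
 endfacet
 facet normal 0.264 0.663 -0.701
  outer loop
   vertex 3.8 3.2 1.2
   vertex 0.2 4.0 0.6
   vertex 4.0 4.6 2.6
  endloop
 endfacet
 facet normal 0.084 -0.327 -0.941
  outer loop
   vertex 3.8 3.2 1.2
   vertex 0.6 1.8 1.4
   vertex 0.2 4.0 0.6
  endloop
 endfacet
 facet normal -0.225 0.964 0.139
  outer loop
   vertex 1.8 4.0 3.2
   vertex 4.0 4.6 2.6
   vertex 0.2 4.0 0.6
  endloop
 endfacet
 facet normal -0.528 0.785 0.325
  outer loop
   vertex 1.8 4.0 3.2
   vertex 0.2 4.0 0.6
   vertex 1.0 2.8 4.8
  endloop
 endfacet
 facet normal 0.307 -0.922 0.235
  outer loop
   vertex 3.4 3.6 4.8
   vertex 1.0 2.8 4.8
   vertex 0.6 1.8 1.4
  endloop
 endfacet
 facet normal 0.404 -0.903 0.145
  outer loop
   vertex 3.4 3.6 4.8
   vertex 0.6 1.8 1.4
   vertex 3.8 3.2 1.2
  endloop
 endfacet
 facet normal 0.953 -0.272 0.136
  outer loop
   vertex 3.4 3.6 4.8
   vertex 3.8 3.2 1.2
   vertex 4.0 4.6 2.6
  endloop
 endfacet
 facet normal -0.277 0.830 0.484
  outer loop
   vertex 3.4 3.6 4.8
   vertex 1.8 4.0 3.2
   vertex 1.0 2.8 4.8
  endloop
 endfacet
 facet normal -0.153 0.921 0.358
  outer loop
   vertex 3.2 4.0 3.8
   vertex 4.0 4.6 2.6
   vertex 1.8 4.0 3.2
  endloop
 endfacet
 facet normal -0.106 0.916 0.387
  outer loop
   vertex 3.2 4.0 3.8
   vertex 3.4 3.6 4.8
   vertex 4.0 4.6 2.6
  endloop
 endfacet
 facet normal -0.169 0.903 0.395
  outer loop
   vertex 3.2 4.0 3.8
   vertex 1.8 4.0 3.2
   vertex 3.4 3.6 4.8
  endloop
 endfacet
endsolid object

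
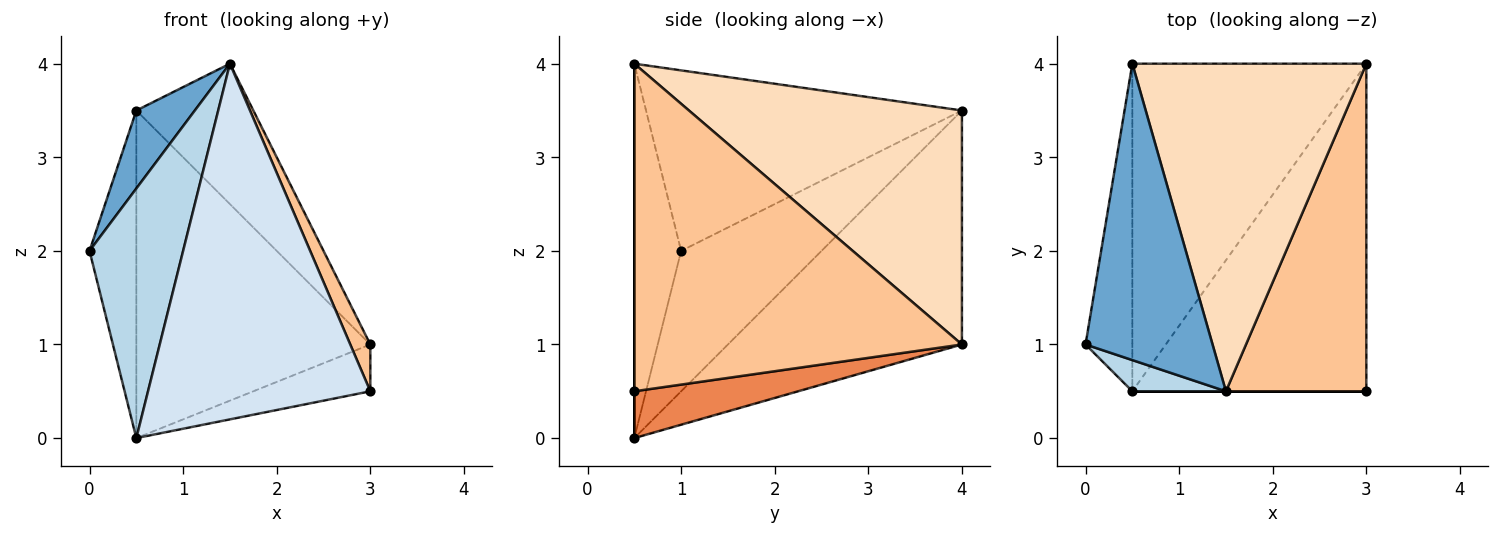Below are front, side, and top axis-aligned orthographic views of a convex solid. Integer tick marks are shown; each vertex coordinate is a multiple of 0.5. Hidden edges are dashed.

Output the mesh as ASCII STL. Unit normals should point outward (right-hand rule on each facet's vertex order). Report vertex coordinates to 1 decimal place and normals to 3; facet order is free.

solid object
 facet normal -0.809 -0.150 0.569
  outer loop
   vertex 1.5 0.5 4.0
   vertex 0.5 4.0 3.5
   vertex 0.0 1.0 2.0
  endloop
 endfacet
 facet normal -0.905 0.302 -0.302
  outer loop
   vertex 0.5 0.5 0.0
   vertex 0.0 1.0 2.0
   vertex 0.5 4.0 3.5
  endloop
 endfacet
 facet normal -0.444 -0.889 0.111
  outer loop
   vertex 0.5 0.5 0.0
   vertex 1.5 0.5 4.0
   vertex 0.0 1.0 2.0
  endloop
 endfacet
 facet normal 0.000 -1.000 0.000
  outer loop
   vertex 0.5 0.5 0.0
   vertex 3.0 0.5 0.5
   vertex 1.5 0.5 4.0
  endloop
 endfacet
 facet normal 0.194 0.139 -0.971
  outer loop
   vertex 3.0 4.0 1.0
   vertex 3.0 0.5 0.5
   vertex 0.5 0.5 0.0
  endloop
 endfacet
 facet normal -0.577 0.577 -0.577
  outer loop
   vertex 3.0 4.0 1.0
   vertex 0.5 0.5 0.0
   vertex 0.5 4.0 3.5
  endloop
 endfacet
 facet normal 0.918 -0.056 0.393
  outer loop
   vertex 3.0 4.0 1.0
   vertex 1.5 0.5 4.0
   vertex 3.0 0.5 0.5
  endloop
 endfacet
 facet normal 0.677 0.290 0.677
  outer loop
   vertex 3.0 4.0 1.0
   vertex 0.5 4.0 3.5
   vertex 1.5 0.5 4.0
  endloop
 endfacet
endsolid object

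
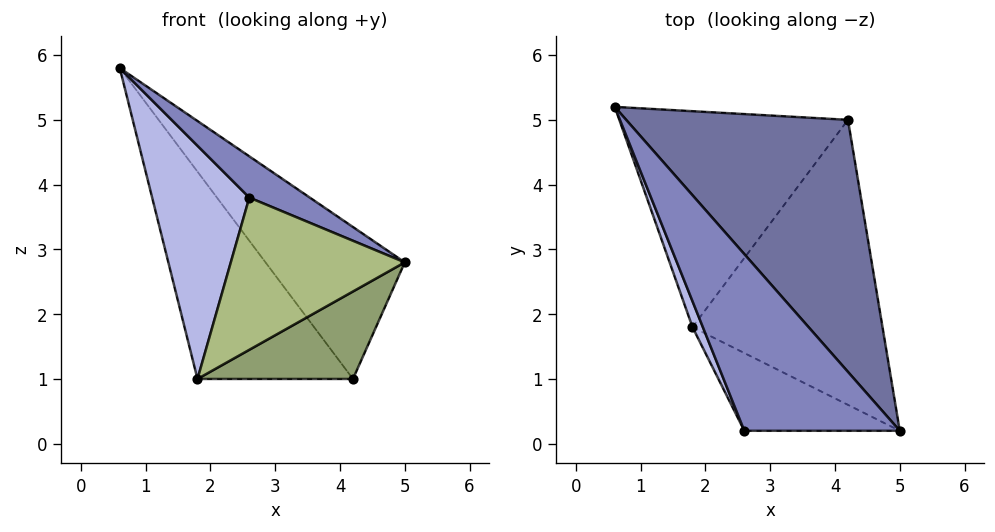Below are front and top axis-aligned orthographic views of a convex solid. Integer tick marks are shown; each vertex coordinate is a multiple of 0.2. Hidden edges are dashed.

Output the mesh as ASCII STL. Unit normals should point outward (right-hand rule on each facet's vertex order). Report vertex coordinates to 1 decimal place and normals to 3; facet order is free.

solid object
 facet normal 0.760 0.335 0.556
  outer loop
   vertex 4.2 5.0 1.0
   vertex 0.6 5.2 5.8
   vertex 5.0 0.2 2.8
  endloop
 endfacet
 facet normal 0.376 -0.211 0.902
  outer loop
   vertex 2.6 0.2 3.8
   vertex 5.0 0.2 2.8
   vertex 0.6 5.2 5.8
  endloop
 endfacet
 facet normal -0.678 0.509 -0.530
  outer loop
   vertex 1.8 1.8 1.0
   vertex 0.6 5.2 5.8
   vertex 4.2 5.0 1.0
  endloop
 endfacet
 facet normal -0.922 -0.386 0.043
  outer loop
   vertex 1.8 1.8 1.0
   vertex 2.6 0.2 3.8
   vertex 0.6 5.2 5.8
  endloop
 endfacet
 facet normal 0.364 -0.273 -0.890
  outer loop
   vertex 1.8 1.8 1.0
   vertex 4.2 5.0 1.0
   vertex 5.0 0.2 2.8
  endloop
 endfacet
 facet normal -0.186 -0.875 -0.447
  outer loop
   vertex 1.8 1.8 1.0
   vertex 5.0 0.2 2.8
   vertex 2.6 0.2 3.8
  endloop
 endfacet
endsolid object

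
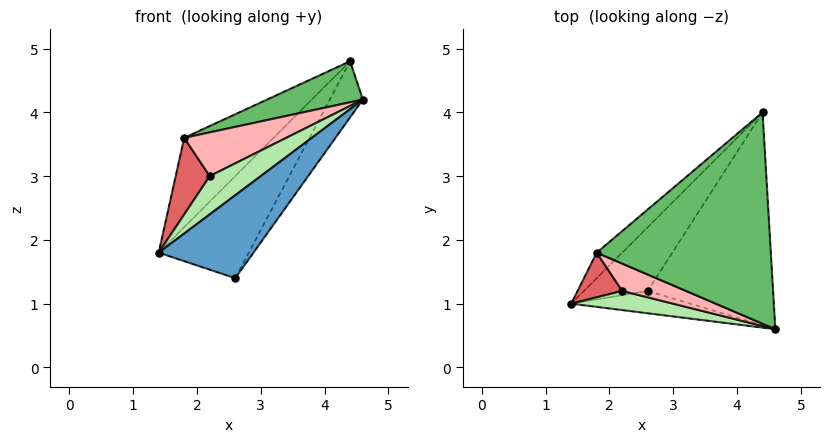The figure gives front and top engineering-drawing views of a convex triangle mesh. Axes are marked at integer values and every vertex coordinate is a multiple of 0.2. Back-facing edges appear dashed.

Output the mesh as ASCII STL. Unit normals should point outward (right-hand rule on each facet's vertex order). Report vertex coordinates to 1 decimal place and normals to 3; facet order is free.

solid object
 facet normal 0.074 -0.963 -0.259
  outer loop
   vertex 2.6 1.2 1.4
   vertex 4.6 0.6 4.2
   vertex 1.4 1.0 1.8
  endloop
 endfacet
 facet normal -0.303 0.808 -0.505
  outer loop
   vertex 2.6 1.2 1.4
   vertex 1.4 1.0 1.8
   vertex 4.4 4.0 4.8
  endloop
 endfacet
 facet normal 0.820 0.146 -0.554
  outer loop
   vertex 2.6 1.2 1.4
   vertex 4.4 4.0 4.8
   vertex 4.6 0.6 4.2
  endloop
 endfacet
 facet normal -0.566 0.793 -0.226
  outer loop
   vertex 1.8 1.8 3.6
   vertex 4.4 4.0 4.8
   vertex 1.4 1.0 1.8
  endloop
 endfacet
 facet normal -0.280 -0.183 0.942
  outer loop
   vertex 1.8 1.8 3.6
   vertex 4.6 0.6 4.2
   vertex 4.4 4.0 4.8
  endloop
 endfacet
 facet normal -0.408 -0.816 0.408
  outer loop
   vertex 2.2 1.2 3.0
   vertex 1.4 1.0 1.8
   vertex 4.6 0.6 4.2
  endloop
 endfacet
 facet normal -0.475 -0.760 0.443
  outer loop
   vertex 2.2 1.2 3.0
   vertex 1.8 1.8 3.6
   vertex 1.4 1.0 1.8
  endloop
 endfacet
 facet normal -0.431 -0.765 0.478
  outer loop
   vertex 2.2 1.2 3.0
   vertex 4.6 0.6 4.2
   vertex 1.8 1.8 3.6
  endloop
 endfacet
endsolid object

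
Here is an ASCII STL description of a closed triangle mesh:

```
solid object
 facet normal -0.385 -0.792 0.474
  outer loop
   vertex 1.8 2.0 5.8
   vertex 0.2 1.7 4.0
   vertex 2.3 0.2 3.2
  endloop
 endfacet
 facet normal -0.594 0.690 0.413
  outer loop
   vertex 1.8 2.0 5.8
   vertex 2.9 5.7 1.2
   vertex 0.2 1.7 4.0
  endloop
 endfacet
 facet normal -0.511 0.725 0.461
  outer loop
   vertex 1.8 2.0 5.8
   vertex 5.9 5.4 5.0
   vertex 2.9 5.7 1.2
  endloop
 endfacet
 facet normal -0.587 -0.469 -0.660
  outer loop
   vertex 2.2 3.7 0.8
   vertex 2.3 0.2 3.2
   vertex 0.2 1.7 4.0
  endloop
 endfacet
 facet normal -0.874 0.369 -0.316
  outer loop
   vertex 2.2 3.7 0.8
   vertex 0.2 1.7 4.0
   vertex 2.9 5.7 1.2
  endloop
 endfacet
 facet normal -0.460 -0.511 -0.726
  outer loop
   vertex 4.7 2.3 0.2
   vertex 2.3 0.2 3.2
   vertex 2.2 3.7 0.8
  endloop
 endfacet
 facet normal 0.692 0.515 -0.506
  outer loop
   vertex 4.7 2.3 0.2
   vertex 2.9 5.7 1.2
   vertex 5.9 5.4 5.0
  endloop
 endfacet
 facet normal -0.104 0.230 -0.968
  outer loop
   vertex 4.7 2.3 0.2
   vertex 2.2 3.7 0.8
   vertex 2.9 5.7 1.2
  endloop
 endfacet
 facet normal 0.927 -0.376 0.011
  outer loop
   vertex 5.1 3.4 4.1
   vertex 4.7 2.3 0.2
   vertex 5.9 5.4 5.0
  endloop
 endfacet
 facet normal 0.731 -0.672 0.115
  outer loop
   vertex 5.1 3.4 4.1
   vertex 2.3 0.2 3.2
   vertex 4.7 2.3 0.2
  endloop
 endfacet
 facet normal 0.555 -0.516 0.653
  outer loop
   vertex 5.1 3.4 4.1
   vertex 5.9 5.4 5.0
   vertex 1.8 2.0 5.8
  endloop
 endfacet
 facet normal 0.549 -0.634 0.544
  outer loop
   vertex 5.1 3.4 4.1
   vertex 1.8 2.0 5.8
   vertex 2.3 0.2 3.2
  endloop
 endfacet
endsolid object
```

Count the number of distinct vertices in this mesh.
8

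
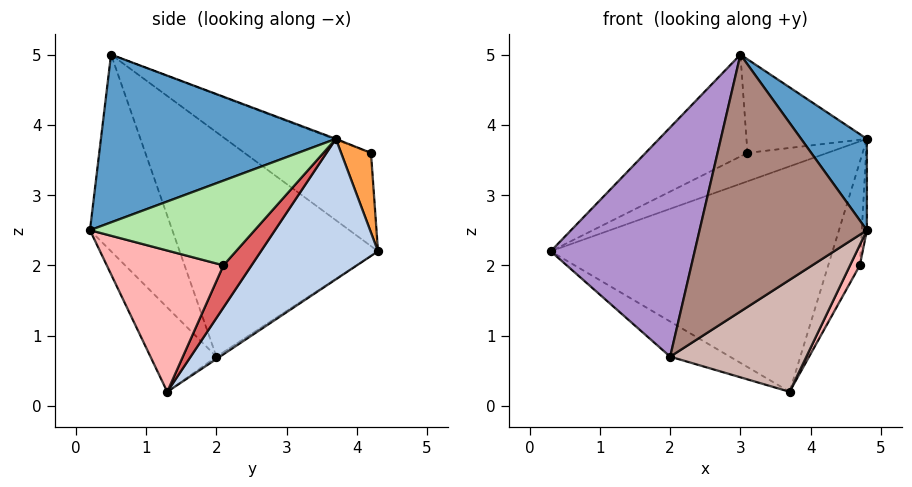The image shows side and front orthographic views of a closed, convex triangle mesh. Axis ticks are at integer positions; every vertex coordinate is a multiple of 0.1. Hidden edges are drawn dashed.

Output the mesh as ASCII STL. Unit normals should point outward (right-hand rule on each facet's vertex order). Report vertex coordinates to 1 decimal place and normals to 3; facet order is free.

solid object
 facet normal 0.779 -0.218 0.587
  outer loop
   vertex 3.0 0.5 5.0
   vertex 4.8 0.2 2.5
   vertex 4.8 3.7 3.8
  endloop
 endfacet
 facet normal 0.309 0.745 -0.591
  outer loop
   vertex 3.7 1.3 0.2
   vertex 0.3 4.3 2.2
   vertex 4.8 3.7 3.8
  endloop
 endfacet
 facet normal 0.296 0.791 -0.535
  outer loop
   vertex 3.1 4.2 3.6
   vertex 4.8 3.7 3.8
   vertex 0.3 4.3 2.2
  endloop
 endfacet
 facet normal -0.412 0.332 0.848
  outer loop
   vertex 3.1 4.2 3.6
   vertex 0.3 4.3 2.2
   vertex 3.0 0.5 5.0
  endloop
 endfacet
 facet normal -0.006 0.354 0.935
  outer loop
   vertex 3.1 4.2 3.6
   vertex 3.0 0.5 5.0
   vertex 4.8 3.7 3.8
  endloop
 endfacet
 facet normal 0.996 0.031 -0.083
  outer loop
   vertex 4.7 2.1 2.0
   vertex 4.8 3.7 3.8
   vertex 4.8 0.2 2.5
  endloop
 endfacet
 facet normal 0.544 0.612 -0.574
  outer loop
   vertex 4.7 2.1 2.0
   vertex 3.7 1.3 0.2
   vertex 4.8 3.7 3.8
  endloop
 endfacet
 facet normal 0.885 -0.074 -0.459
  outer loop
   vertex 4.7 2.1 2.0
   vertex 4.8 0.2 2.5
   vertex 3.7 1.3 0.2
  endloop
 endfacet
 facet normal -0.809 -0.587 -0.017
  outer loop
   vertex 2.0 2.0 0.7
   vertex 3.0 0.5 5.0
   vertex 0.3 4.3 2.2
  endloop
 endfacet
 facet normal -0.031 0.530 -0.848
  outer loop
   vertex 2.0 2.0 0.7
   vertex 0.3 4.3 2.2
   vertex 3.7 1.3 0.2
  endloop
 endfacet
 facet normal -0.432 -0.878 -0.206
  outer loop
   vertex 2.0 2.0 0.7
   vertex 4.8 0.2 2.5
   vertex 3.0 0.5 5.0
  endloop
 endfacet
 facet normal -0.426 -0.879 -0.217
  outer loop
   vertex 2.0 2.0 0.7
   vertex 3.7 1.3 0.2
   vertex 4.8 0.2 2.5
  endloop
 endfacet
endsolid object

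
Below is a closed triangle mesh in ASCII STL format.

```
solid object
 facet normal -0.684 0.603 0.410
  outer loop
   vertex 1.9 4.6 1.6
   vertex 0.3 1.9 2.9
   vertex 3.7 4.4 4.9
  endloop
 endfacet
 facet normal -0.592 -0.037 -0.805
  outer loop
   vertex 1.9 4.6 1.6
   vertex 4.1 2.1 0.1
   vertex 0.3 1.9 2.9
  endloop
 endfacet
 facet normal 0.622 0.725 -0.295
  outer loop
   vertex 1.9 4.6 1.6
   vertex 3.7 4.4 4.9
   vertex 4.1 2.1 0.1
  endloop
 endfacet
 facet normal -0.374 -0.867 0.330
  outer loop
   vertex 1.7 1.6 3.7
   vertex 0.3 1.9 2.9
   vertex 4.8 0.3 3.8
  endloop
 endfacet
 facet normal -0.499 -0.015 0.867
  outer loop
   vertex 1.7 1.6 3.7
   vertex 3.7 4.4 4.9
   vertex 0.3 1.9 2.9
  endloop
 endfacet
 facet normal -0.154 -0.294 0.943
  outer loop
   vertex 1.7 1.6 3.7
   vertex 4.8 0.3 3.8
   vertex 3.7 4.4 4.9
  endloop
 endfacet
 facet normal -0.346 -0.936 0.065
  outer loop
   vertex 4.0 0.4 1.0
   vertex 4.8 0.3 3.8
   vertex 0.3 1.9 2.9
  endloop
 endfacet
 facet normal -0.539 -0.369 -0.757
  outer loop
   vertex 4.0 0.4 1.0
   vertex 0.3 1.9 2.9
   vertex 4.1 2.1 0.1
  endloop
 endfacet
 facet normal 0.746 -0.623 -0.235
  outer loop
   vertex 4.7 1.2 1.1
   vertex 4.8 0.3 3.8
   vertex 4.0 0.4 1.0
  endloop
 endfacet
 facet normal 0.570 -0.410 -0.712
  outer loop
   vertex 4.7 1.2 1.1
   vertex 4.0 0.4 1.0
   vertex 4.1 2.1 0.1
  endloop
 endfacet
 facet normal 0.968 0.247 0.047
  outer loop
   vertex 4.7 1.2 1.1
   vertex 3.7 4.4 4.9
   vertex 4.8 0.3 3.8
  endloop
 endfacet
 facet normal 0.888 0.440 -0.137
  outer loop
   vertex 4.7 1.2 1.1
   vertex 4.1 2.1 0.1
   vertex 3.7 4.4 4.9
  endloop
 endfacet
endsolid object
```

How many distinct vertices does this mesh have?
8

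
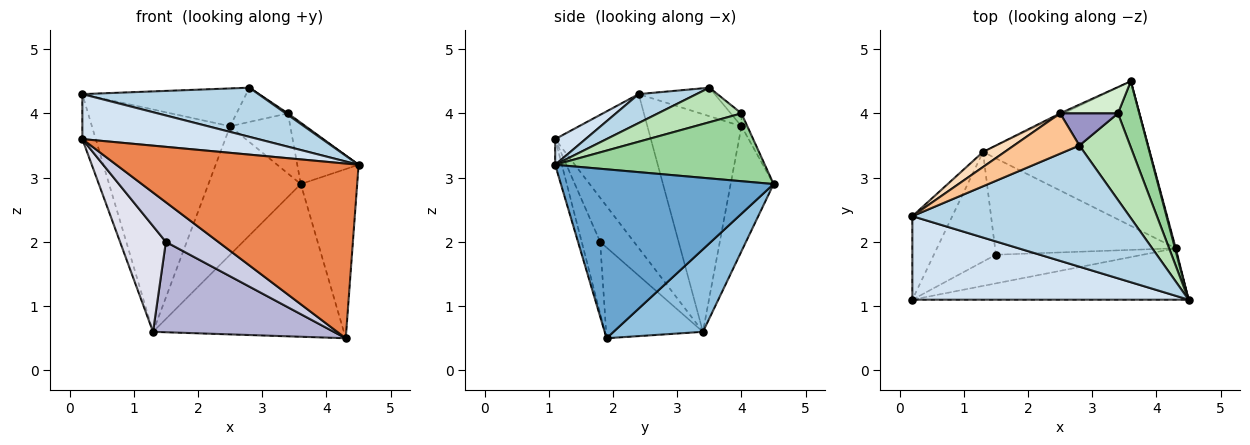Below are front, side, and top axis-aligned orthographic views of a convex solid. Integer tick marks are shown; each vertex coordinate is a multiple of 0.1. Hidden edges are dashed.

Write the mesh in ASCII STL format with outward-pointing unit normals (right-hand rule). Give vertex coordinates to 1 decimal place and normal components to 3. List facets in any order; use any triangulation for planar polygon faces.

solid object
 facet normal 0.967 0.256 0.004
  outer loop
   vertex 4.3 1.9 0.5
   vertex 3.6 4.5 2.9
   vertex 4.5 1.1 3.2
  endloop
 endfacet
 facet normal 0.322 0.688 -0.651
  outer loop
   vertex 1.3 3.4 0.6
   vertex 3.6 4.5 2.9
   vertex 4.3 1.9 0.5
  endloop
 endfacet
 facet normal 0.122 -0.373 0.920
  outer loop
   vertex 2.8 3.5 4.4
   vertex 0.2 2.4 4.3
   vertex 4.5 1.1 3.2
  endloop
 endfacet
 facet normal 0.082 -0.473 0.878
  outer loop
   vertex 0.2 1.1 3.6
   vertex 4.5 1.1 3.2
   vertex 0.2 2.4 4.3
  endloop
 endfacet
 facet normal -0.026 -0.959 -0.282
  outer loop
   vertex 0.2 1.1 3.6
   vertex 4.3 1.9 0.5
   vertex 4.5 1.1 3.2
  endloop
 endfacet
 facet normal -0.959 0.134 -0.249
  outer loop
   vertex 0.2 1.1 3.6
   vertex 0.2 2.4 4.3
   vertex 1.3 3.4 0.6
  endloop
 endfacet
 facet normal -0.303 0.652 0.695
  outer loop
   vertex 2.5 4.0 3.8
   vertex 0.2 2.4 4.3
   vertex 2.8 3.5 4.4
  endloop
 endfacet
 facet normal -0.562 0.825 0.056
  outer loop
   vertex 2.5 4.0 3.8
   vertex 1.3 3.4 0.6
   vertex 0.2 2.4 4.3
  endloop
 endfacet
 facet normal -0.422 0.907 -0.012
  outer loop
   vertex 2.5 4.0 3.8
   vertex 3.6 4.5 2.9
   vertex 1.3 3.4 0.6
  endloop
 endfacet
 facet normal 0.919 0.269 0.289
  outer loop
   vertex 3.4 4.0 4.0
   vertex 4.5 1.1 3.2
   vertex 3.6 4.5 2.9
  endloop
 endfacet
 facet normal 0.563 -0.014 0.826
  outer loop
   vertex 3.4 4.0 4.0
   vertex 2.8 3.5 4.4
   vertex 4.5 1.1 3.2
  endloop
 endfacet
 facet normal -0.089 0.913 0.399
  outer loop
   vertex 3.4 4.0 4.0
   vertex 3.6 4.5 2.9
   vertex 2.5 4.0 3.8
  endloop
 endfacet
 facet normal -0.150 0.721 0.676
  outer loop
   vertex 3.4 4.0 4.0
   vertex 2.5 4.0 3.8
   vertex 2.8 3.5 4.4
  endloop
 endfacet
 facet normal -0.344 -0.642 -0.685
  outer loop
   vertex 1.5 1.8 2.0
   vertex 1.3 3.4 0.6
   vertex 4.3 1.9 0.5
  endloop
 endfacet
 facet normal -0.274 -0.779 -0.564
  outer loop
   vertex 1.5 1.8 2.0
   vertex 4.3 1.9 0.5
   vertex 0.2 1.1 3.6
  endloop
 endfacet
 facet normal -0.456 -0.618 -0.641
  outer loop
   vertex 1.5 1.8 2.0
   vertex 0.2 1.1 3.6
   vertex 1.3 3.4 0.6
  endloop
 endfacet
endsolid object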